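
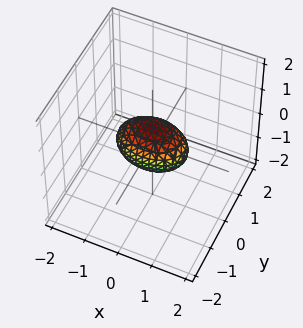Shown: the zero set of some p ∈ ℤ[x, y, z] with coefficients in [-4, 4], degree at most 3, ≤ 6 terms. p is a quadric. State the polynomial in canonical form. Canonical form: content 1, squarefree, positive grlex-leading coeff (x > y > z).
1. deg p = 2.
2. Symmetries: it's symmetric under z → −z, forcing even powers of z; mirror symmetry y ↦ −y ⇒ only even powers of y; it's symmetric under x → −x, forcing even powers of x.
3. Against the integer gridlines: among the integer gridlines, it crosses the x-axis at x ∈ {-1, 1}.
4. The integer polynomial consistent with all of this is the stated p.

x^2 + 2*y^2 + 2*z^2 - 1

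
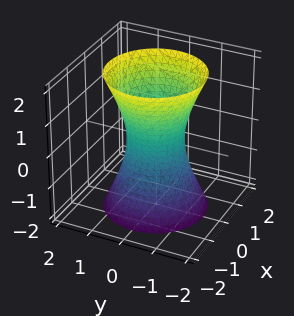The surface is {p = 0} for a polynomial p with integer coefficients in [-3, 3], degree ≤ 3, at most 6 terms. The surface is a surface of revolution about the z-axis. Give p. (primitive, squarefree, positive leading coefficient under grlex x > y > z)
Degree: no degree-1 surface has this shape, so deg p = 2.
Symmetries: rotational symmetry about the z-axis ⇒ p depends on x, y only through x² + y².
From the axis intercepts and sections: a circular section at z = -1 has radius exactly 1; no z-intercept at any integer in the box.
The integer polynomial consistent with all of this is the stated p.

3*x^2 + 3*y^2 - z^2 - 2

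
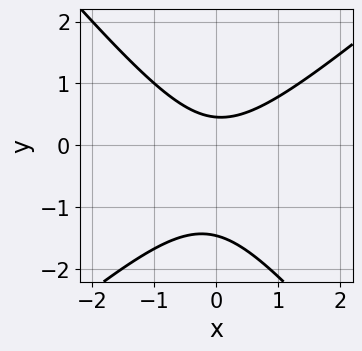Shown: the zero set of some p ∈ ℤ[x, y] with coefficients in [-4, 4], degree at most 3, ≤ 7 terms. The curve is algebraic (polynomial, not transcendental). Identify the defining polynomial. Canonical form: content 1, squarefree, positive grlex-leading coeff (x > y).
1. The degree is 2 — a generic line meets the curve in up to 2 points.
2. Observable constraints: the curve avoids every integer x-axis point in the box.
3. These observations pin down the coefficients.

3*x^2 - x*y - 3*y^2 - 3*y + 2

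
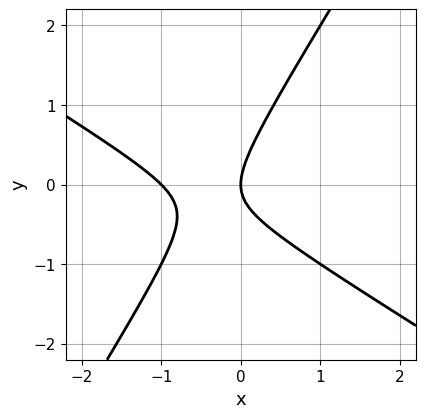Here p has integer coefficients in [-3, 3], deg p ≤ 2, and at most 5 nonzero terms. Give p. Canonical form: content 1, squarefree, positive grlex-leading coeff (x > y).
x^2 + x*y - y^2 + x

(a) The degree is 2 — the shape is more complex than any degree-1 curve.
(b) Reading off the gridlines: it meets the y-axis at y = 0 (among the integer gridlines); among the integer gridlines, it crosses the x-axis at x ∈ {-1, 0}.
(c) The integer polynomial consistent with all of this is the stated p.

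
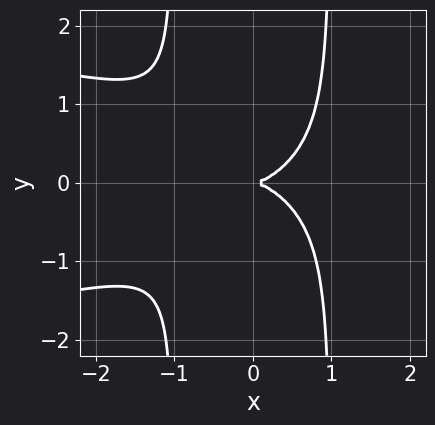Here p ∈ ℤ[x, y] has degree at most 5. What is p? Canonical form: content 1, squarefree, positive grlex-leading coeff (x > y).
3*x^2*y^2 + 2*x^3 - 3*y^2

1. deg p = 4.
2. Symmetries: mirror symmetry y ↦ −y ⇒ only even powers of y.
3. Reading off the gridlines: one x-axis crossing is at x = 0; one y-axis crossing is at y = 0.
4. Matching integer coefficients to the picture gives p.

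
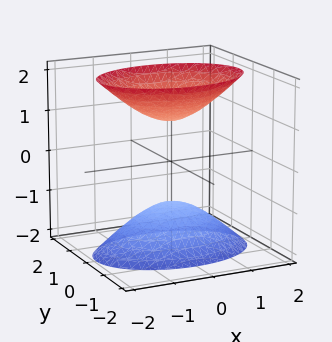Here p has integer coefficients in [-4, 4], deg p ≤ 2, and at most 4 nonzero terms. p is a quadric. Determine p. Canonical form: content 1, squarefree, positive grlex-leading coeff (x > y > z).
x^2 + 2*y^2 - z^2 + 1

There are 2 components.
Degree: two sheets facing apart; a quadric, so deg p = 2.
Symmetries: it's symmetric under y → −y, forcing even powers of y; the z ↦ −z reflection is a symmetry, so z appears only in even powers; mirror symmetry x ↦ −x ⇒ only even powers of x.
Observable constraints: it misses every integer gridline on the x-axis; among the integer gridlines, it crosses the z-axis at z ∈ {-1, 1}; the surface avoids every integer y-axis point in the box.
These observations pin down the coefficients.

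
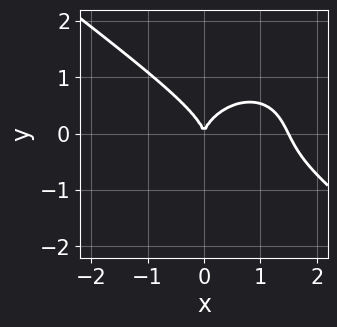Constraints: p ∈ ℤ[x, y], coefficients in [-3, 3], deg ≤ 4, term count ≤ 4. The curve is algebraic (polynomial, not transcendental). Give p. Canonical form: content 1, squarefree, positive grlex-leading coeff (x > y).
First, the degree is 3 — a generic line meets the curve in up to 3 points.
Then, from the axis intercepts and sections: it meets the y-axis at y = 0 (among the integer gridlines); one x-axis crossing is at x = 0.
Finally, assembling these constraints gives the stated polynomial.

2*x^3 + x^2*y + 3*y^3 - 3*x^2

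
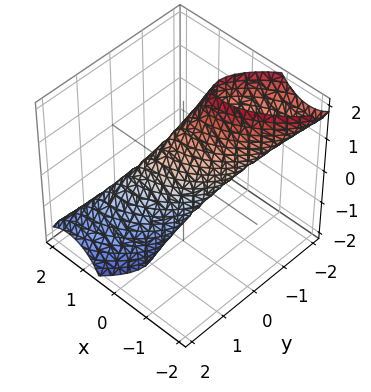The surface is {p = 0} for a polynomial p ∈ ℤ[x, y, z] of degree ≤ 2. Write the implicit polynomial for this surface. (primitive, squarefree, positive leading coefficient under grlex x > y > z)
2*x^2 - 3*x*y + 3*y^2 + 3*y*z + z^2 - 1

1. Degree: no degree-1 surface has this shape, so deg p = 2.
2. Checking where it meets the axes: the z-axis gridline crossings are at z ∈ {-1, 1}.
3. Putting this together gives p.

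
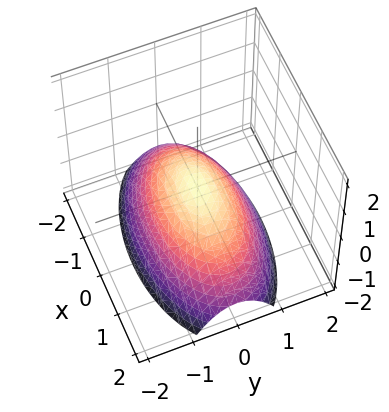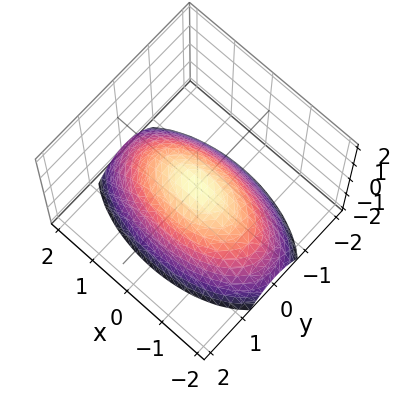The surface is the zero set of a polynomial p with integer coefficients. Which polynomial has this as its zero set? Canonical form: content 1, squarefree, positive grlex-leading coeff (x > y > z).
x^2 + 3*y^2 + 3*z

First, deg p = 2. A paraboloid; a quadric.
Next, symmetries: it's symmetric under y → −y, forcing even powers of y; the x ↦ −x reflection is a symmetry, so x appears only in even powers.
Next, against the integer gridlines: it crosses the z-axis at the gridline z = 0; it meets the y-axis at y = 0 (among the integer gridlines).
Finally, solving for integer coefficients yields p as stated.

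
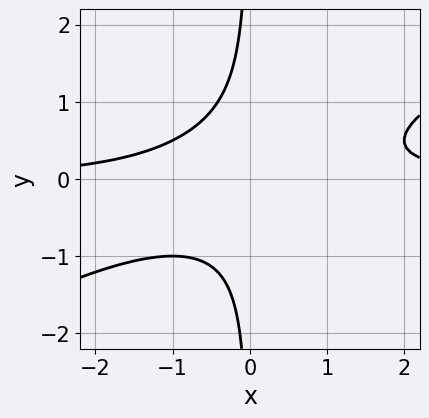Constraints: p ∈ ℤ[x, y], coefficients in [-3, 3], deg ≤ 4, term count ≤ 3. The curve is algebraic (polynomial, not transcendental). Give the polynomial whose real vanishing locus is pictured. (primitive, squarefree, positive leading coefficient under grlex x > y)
x^2*y - 2*x*y^2 - 1

1. Degree: the shape is more complex than any degree-2 curve, so deg p = 3.
2. From the axis intercepts and sections: no x-intercept at any integer in the box; the curve avoids every integer y-axis point in the box.
3. These observations pin down the coefficients.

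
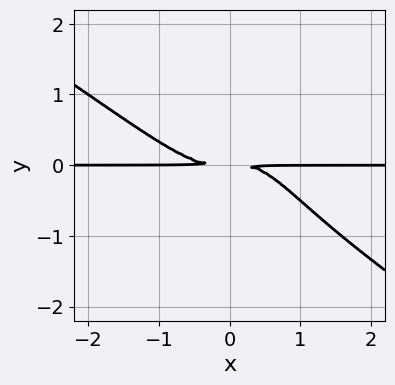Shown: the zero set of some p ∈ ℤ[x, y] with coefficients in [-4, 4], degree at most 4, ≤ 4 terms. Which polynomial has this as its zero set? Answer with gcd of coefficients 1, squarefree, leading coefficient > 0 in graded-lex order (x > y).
2*x^3*y + 3*x^2*y^2 - x*y^2 + 2*y^2

Degree: no degree-3 curve has this shape, so deg p = 4.
Against the integer gridlines: every point of the x-axis in the box is on the curve.
These observations pin down the coefficients.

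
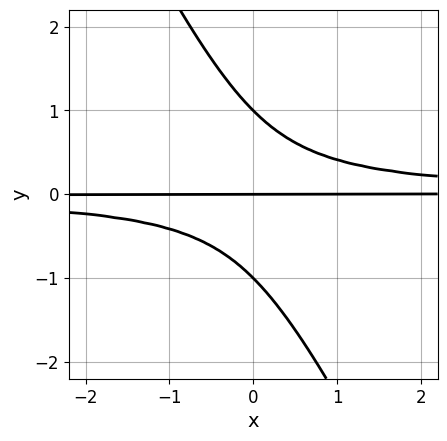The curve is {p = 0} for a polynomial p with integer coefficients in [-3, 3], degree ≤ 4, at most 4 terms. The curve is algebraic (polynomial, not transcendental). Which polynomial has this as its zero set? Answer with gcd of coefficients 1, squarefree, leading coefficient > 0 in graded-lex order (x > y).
2*x*y^2 + y^3 - y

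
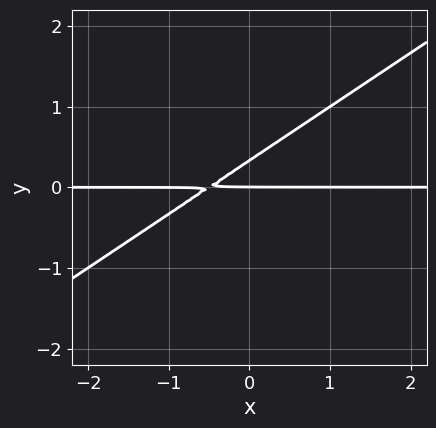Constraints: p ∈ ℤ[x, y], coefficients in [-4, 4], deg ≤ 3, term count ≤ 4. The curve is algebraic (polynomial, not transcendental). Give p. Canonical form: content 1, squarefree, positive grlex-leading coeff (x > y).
1. deg p = 2.
2. Reading off the gridlines: the visible x-axis segment lies entirely on the curve; it crosses the y-axis at the gridline y = 0.
3. These observations pin down the coefficients.

2*x*y - 3*y^2 + y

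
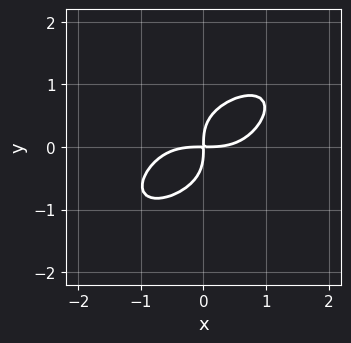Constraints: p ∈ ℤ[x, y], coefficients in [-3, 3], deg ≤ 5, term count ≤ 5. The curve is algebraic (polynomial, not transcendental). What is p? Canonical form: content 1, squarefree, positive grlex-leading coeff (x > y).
x^4 + 2*y^4 - 2*x*y

Degree: a generic line meets the curve in up to 4 points, so deg p = 4.
Putting this together gives p.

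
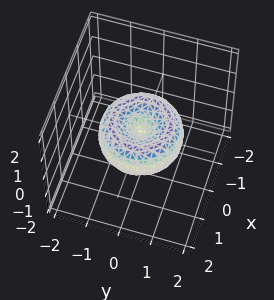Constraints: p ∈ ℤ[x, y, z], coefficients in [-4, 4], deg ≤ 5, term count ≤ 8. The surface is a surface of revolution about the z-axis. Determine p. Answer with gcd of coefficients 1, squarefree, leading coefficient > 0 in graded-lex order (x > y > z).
2*x^4 + 4*x^2*y^2 + 2*y^4 - 3*x^2 - 3*y^2 + 3*z^2

First, degree: the shape is more complex than any degree-3 surface, so deg p = 4.
Next, symmetry: every cross-section ⟂ z is a circle, so x, y appear only via x² + y².
Next, from the visible intercepts: one z-axis crossing is at z = 0; one x-axis crossing is at x = 0; a circular section at z = 0 has radius between 1 and 2; it crosses the y-axis at the gridline y = 0.
Finally, these observations pin down the coefficients.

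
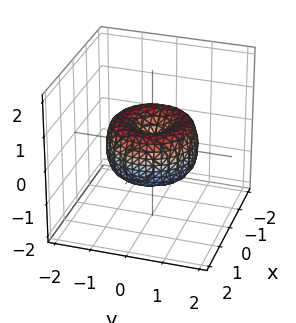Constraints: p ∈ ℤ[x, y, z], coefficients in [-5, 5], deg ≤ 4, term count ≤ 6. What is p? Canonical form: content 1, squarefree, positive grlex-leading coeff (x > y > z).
2*x^4 + 4*x^2*y^2 + 2*y^4 - 3*x^2 - 3*y^2 + 2*z^2

First, degree: no degree-3 surface has this shape, so deg p = 4.
Next, by symmetry, the z-axis is an axis of rotation, so x and y enter only as x² + y².
Then, from the visible intercepts: one x-axis crossing is at x = 0; it crosses the y-axis at the gridline y = 0.
Finally, these observations pin down the coefficients.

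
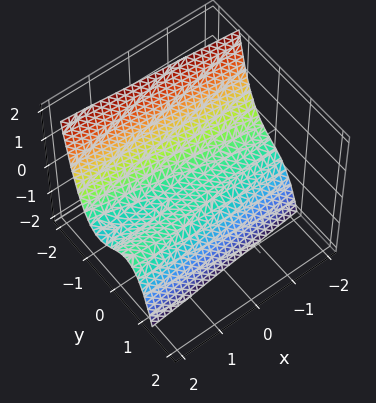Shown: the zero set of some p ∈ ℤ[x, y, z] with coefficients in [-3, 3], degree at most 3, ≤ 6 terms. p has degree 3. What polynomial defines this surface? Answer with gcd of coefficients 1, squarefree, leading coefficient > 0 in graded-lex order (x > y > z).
1. deg p = 3.
2. From the visible intercepts: it meets the y-axis at y = -1 (among the integer gridlines); no x-intercept at any integer in the box.
3. These observations pin down the coefficients.

3*y^3 - x*y + y^2 + 3*z + 2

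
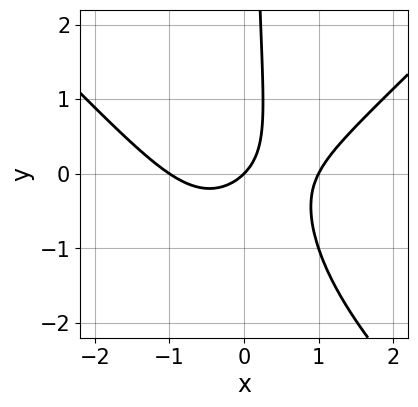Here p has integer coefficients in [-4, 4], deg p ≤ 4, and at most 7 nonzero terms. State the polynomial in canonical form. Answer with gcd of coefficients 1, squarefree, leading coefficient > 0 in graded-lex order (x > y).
x^3 - x*y^2 - 2*x*y - x + y

(a) Degree: a generic line meets the curve in up to 3 points, so deg p = 3.
(b) Against the integer gridlines: it crosses the y-axis at the gridline y = 0; among the integer gridlines, it crosses the x-axis at x ∈ {-1, 0, 1}.
(c) Matching integer coefficients to the picture gives p.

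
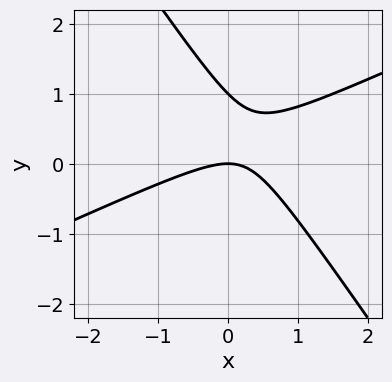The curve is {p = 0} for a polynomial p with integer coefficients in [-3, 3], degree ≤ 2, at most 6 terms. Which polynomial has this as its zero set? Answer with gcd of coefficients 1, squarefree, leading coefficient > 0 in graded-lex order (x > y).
First, the degree is 2 — no degree-1 curve has this shape.
Next, from the visible intercepts: among the integer gridlines, it crosses the y-axis at y ∈ {0, 1}; it crosses the x-axis at the gridline x = 0.
Finally, the integer polynomial consistent with all of this is the stated p.

2*x^2 - 3*x*y - 3*y^2 + 3*y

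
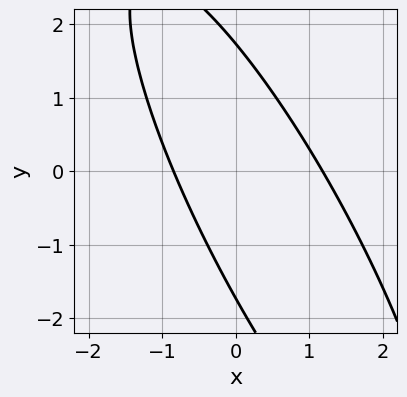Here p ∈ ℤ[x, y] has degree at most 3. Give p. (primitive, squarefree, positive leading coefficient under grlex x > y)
1. Degree: the shape is more complex than any degree-1 curve, so deg p = 2.
2. The integer polynomial consistent with all of this is the stated p.

3*x^2 + 3*x*y + y^2 - x - 3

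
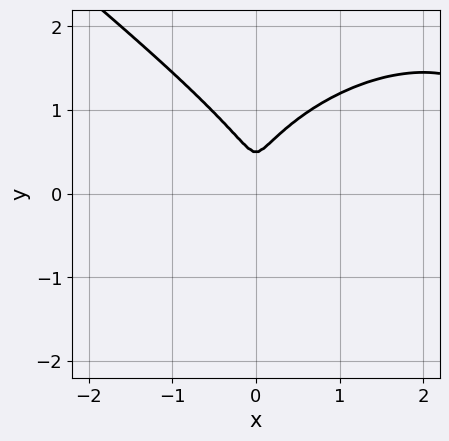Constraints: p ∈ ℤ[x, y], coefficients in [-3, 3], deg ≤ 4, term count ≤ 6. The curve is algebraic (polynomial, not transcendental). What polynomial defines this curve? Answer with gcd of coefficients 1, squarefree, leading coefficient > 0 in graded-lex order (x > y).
Degree: a generic line meets the curve in up to 3 points, so deg p = 3.
Solving for integer coefficients yields p as stated.

x^3 + 2*y^3 - 3*x^2 - y^2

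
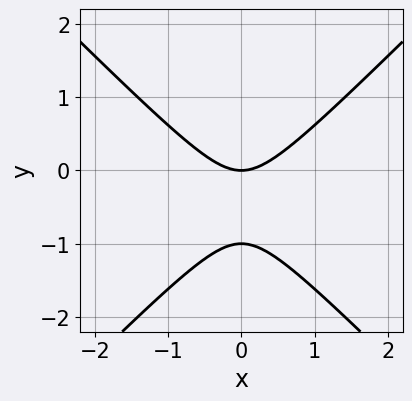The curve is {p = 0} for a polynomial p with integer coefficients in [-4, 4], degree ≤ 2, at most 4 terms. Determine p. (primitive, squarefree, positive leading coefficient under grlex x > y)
(a) The degree is 2 — no degree-1 curve has this shape.
(b) Symmetries: the x ↦ −x reflection is a symmetry, so x appears only in even powers.
(c) Against the integer gridlines: one x-axis crossing is at x = 0; the y-axis gridline crossings are at y ∈ {-1, 0}.
(d) Assembling these constraints gives the stated polynomial.

x^2 - y^2 - y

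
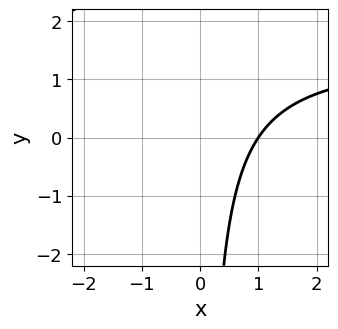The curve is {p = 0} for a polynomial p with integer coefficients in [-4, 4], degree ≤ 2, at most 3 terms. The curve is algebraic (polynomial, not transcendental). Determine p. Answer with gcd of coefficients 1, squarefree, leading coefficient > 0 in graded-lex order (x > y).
2*x*y - 3*x + 3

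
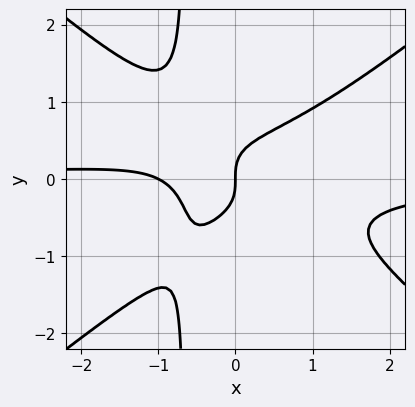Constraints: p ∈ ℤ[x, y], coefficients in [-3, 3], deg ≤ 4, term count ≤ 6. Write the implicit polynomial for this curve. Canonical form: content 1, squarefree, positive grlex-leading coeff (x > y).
2*x^3*y - 3*x*y^3 - 2*y^3 + x^2 + x

1. The degree is 4 — the shape is more complex than any degree-3 curve.
2. From the axis intercepts and sections: the x-axis gridline crossings are at x ∈ {-1, 0}; it crosses the y-axis at the gridline y = 0.
3. Fitting integer coefficients to these (and the overall shape) gives p.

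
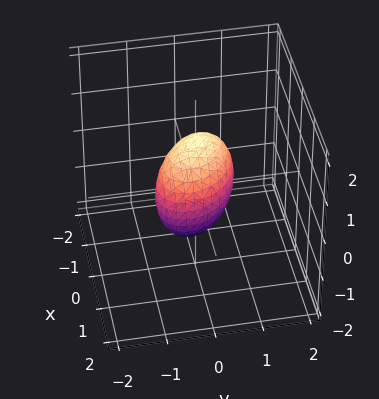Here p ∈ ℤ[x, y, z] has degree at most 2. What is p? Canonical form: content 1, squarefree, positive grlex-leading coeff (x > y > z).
(a) deg p = 2.
(b) Observable constraints: among the integer gridlines, it crosses the z-axis at z ∈ {-1, 1}.
(c) Fitting integer coefficients to these (and the overall shape) gives p.

3*x^2 + 2*x*y + x*z + 3*y^2 + 2*z^2 - 2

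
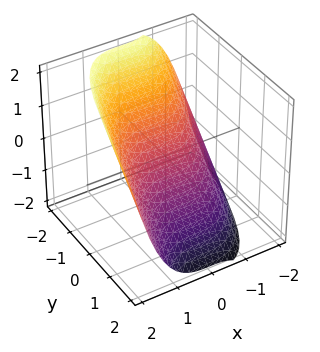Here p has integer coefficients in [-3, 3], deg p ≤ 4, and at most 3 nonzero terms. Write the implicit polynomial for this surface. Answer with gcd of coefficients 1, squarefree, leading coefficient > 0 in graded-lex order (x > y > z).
deg p = 3.
From the axis intercepts and sections: it crosses the y-axis at the gridline y = 0; one z-axis crossing is at z = 0; it meets the x-axis at x = 0 (among the integer gridlines).
Matching integer coefficients to the picture gives p.

x^3 - 3*y - 3*z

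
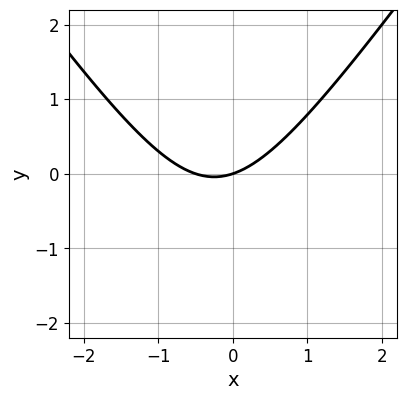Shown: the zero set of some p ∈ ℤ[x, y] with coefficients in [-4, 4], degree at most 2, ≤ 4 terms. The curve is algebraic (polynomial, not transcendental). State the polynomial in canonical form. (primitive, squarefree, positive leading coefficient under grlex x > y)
2*x^2 - y^2 + x - 3*y

(a) deg p = 2. A generic line meets the curve in up to 2 points.
(b) From the visible intercepts: one x-axis crossing is at x = 0; it meets the y-axis at y = 0 (among the integer gridlines).
(c) Together with the visible shape, these determine p as stated.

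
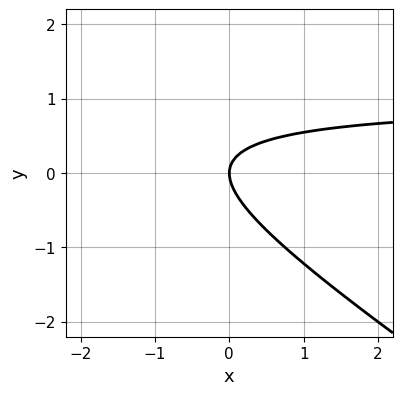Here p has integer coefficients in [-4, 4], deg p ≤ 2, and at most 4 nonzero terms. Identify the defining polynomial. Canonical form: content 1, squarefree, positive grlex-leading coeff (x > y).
2*x*y + 3*y^2 - 2*x

deg p = 2. The shape is more complex than any degree-1 curve.
Checking where it meets the axes: it meets the x-axis at x = 0 (among the integer gridlines); it meets the y-axis at y = 0 (among the integer gridlines).
Solving for integer coefficients yields p as stated.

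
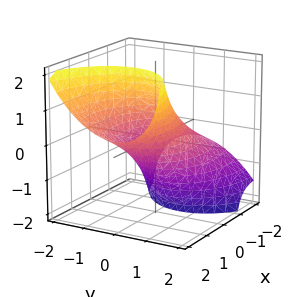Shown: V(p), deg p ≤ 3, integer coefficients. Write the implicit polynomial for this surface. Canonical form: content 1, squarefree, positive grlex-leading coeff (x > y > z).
x^2 - 3*x*z + 2*y^2 + y*z + z^2 - 2

1. Degree: no degree-1 surface has this shape, so deg p = 2.
2. Observable constraints: among the integer gridlines, it crosses the y-axis at y ∈ {-1, 1}.
3. Putting this together gives p.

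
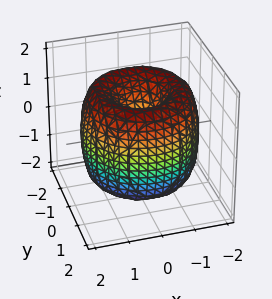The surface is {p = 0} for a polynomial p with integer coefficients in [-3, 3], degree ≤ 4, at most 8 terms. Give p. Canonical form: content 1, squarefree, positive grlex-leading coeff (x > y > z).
1. The degree is 4 — no degree-3 surface has this shape.
2. Symmetries: every cross-section ⟂ z is a circle, so x, y appear only via x² + y².
3. From the visible intercepts: it crosses the x-axis at the gridline x = 0; one y-axis crossing is at y = 0; one z-axis crossing is at z = 0.
4. Fitting integer coefficients to these (and the overall shape) gives p.

x^4 + 2*x^2*y^2 + y^4 - 3*x^2 - 3*y^2 + z^2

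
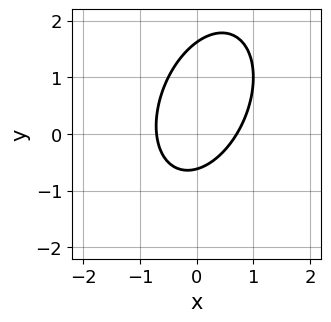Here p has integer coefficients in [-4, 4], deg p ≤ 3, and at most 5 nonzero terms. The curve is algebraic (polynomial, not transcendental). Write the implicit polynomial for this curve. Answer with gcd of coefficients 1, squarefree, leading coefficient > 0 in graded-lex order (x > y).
2*x^2 - x*y + y^2 - y - 1

1. deg p = 2. A generic line meets the curve in up to 2 points.
2. The integer polynomial consistent with all of this is the stated p.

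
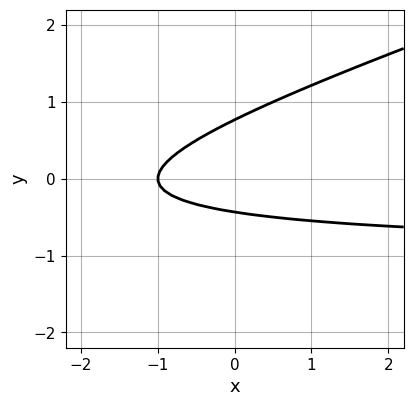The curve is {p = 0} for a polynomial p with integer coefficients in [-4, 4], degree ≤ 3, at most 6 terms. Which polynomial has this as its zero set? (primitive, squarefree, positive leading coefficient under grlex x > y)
(a) deg p = 2. The shape is more complex than any degree-1 curve.
(b) From the visible intercepts: one x-axis crossing is at x = -1.
(c) Together with the visible shape, these determine p as stated.

x*y - 3*y^2 + x + y + 1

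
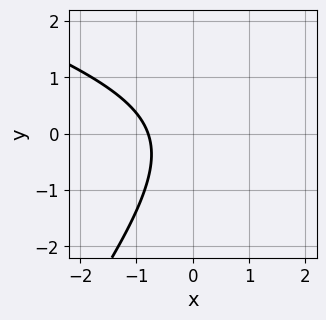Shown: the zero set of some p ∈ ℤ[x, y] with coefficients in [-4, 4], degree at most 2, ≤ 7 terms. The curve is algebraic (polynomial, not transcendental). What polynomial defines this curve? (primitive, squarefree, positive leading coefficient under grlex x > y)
1. Degree: no degree-1 curve has this shape, so deg p = 2.
2. From the visible intercepts: no y-intercept at any integer in the box.
3. Solving for integer coefficients yields p as stated.

x^2 + 2*x*y - 2*y^2 - 3*x - 3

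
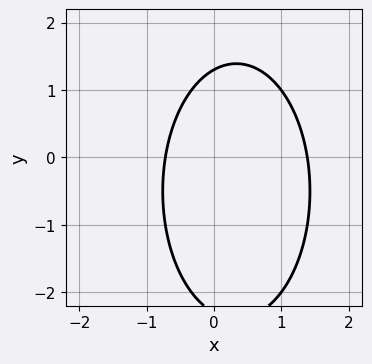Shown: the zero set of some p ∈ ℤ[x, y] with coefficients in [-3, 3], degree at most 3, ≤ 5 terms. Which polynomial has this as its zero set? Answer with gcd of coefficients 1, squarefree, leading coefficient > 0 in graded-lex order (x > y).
3*x^2 + y^2 - 2*x + y - 3

(a) The degree is 2 — no degree-1 curve has this shape.
(b) Solving for integer coefficients yields p as stated.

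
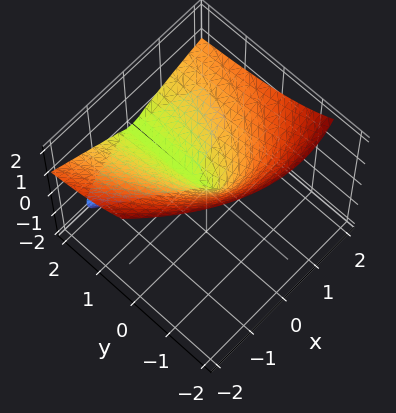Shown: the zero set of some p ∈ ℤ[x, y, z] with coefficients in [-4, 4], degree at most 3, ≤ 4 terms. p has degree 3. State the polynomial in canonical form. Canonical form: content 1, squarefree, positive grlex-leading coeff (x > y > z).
x*z^2 + 3*y*z^2 + 2*z^3 - 2*x^2

1. deg p = 3.
2. From the axis intercepts and sections: it crosses the z-axis at the gridline z = 0; the visible y-axis segment lies entirely on the surface; it meets the x-axis at x = 0 (among the integer gridlines).
3. Fitting integer coefficients to these (and the overall shape) gives p.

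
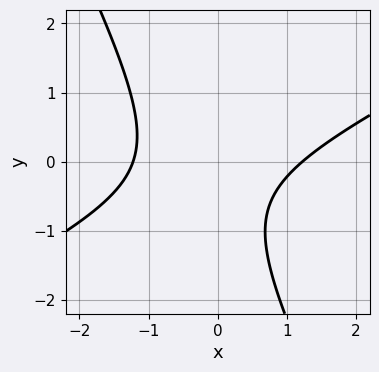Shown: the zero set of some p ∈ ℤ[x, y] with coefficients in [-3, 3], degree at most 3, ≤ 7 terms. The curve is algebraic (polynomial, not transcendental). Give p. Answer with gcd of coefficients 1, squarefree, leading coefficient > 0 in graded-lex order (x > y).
deg p = 2.
From the visible intercepts: no y-intercept at any integer in the box.
These observations pin down the coefficients.

2*x^2 - 3*x*y - 2*y^2 - 2*y - 3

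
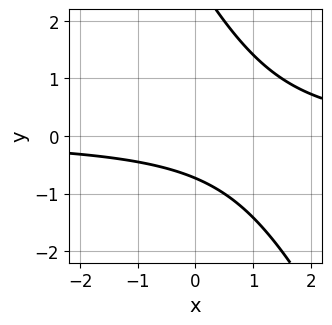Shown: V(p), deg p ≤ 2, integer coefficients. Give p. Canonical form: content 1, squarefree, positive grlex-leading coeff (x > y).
(a) The degree is 2 — no degree-1 curve has this shape.
(b) Observable constraints: the curve avoids every integer x-axis point in the box.
(c) Fitting integer coefficients to these (and the overall shape) gives p.

2*x*y + y^2 - 2*y - 2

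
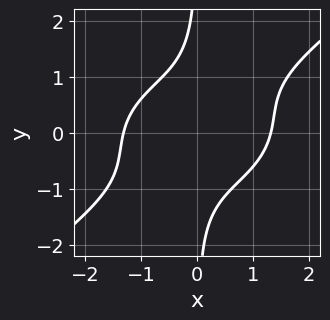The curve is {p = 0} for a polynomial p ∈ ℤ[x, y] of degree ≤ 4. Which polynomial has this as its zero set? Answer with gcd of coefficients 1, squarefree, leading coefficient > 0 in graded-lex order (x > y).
1. Degree: the shape is more complex than any degree-3 curve, so deg p = 4.
2. Against the integer gridlines: the curve avoids every integer y-axis point in the box.
3. Together with the visible shape, these determine p as stated.

x^4 - x^3*y + 2*x^2*y^2 - 3*x*y^3 - 3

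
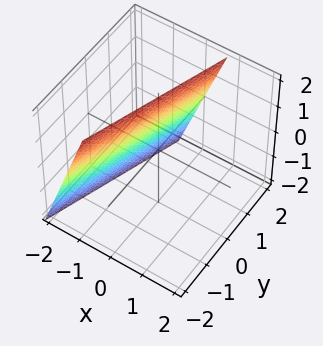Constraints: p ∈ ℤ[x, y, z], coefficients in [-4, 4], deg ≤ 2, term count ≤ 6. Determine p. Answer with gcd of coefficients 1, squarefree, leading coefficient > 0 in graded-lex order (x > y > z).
3*x - y - z + 2

1. Degree: every cross-section is a straight line — this is a plane, so deg p = 1.
2. Observable constraints: it meets the z-axis at z = 2 (among the integer gridlines); it meets the y-axis at y = 2 (among the integer gridlines).
3. Together with the visible shape, these determine p as stated.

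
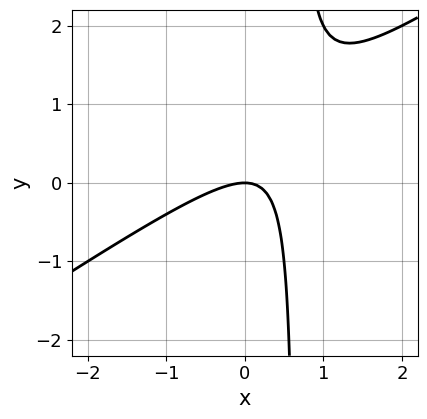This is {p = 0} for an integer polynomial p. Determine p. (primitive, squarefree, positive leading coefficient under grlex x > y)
First, the degree is 2 — no degree-1 curve has this shape.
Next, against the integer gridlines: one y-axis crossing is at y = 0; it crosses the x-axis at the gridline x = 0.
Finally, matching integer coefficients to the picture gives p.

2*x^2 - 3*x*y + 2*y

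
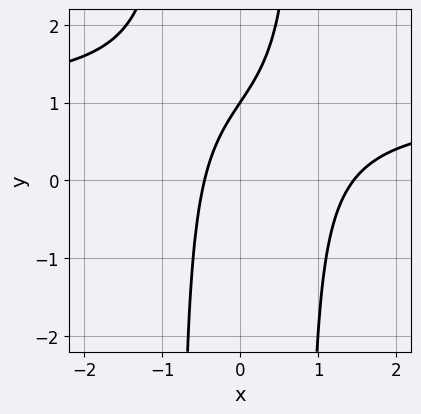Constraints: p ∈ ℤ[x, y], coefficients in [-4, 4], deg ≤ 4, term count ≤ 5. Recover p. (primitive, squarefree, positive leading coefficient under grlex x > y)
3*x^2*y - 3*x^2 + 3*x - 2*y + 2

(a) The degree is 3 — the shape is more complex than any degree-2 curve.
(b) From the axis intercepts and sections: it crosses the y-axis at the gridline y = 1.
(c) Solving for integer coefficients yields p as stated.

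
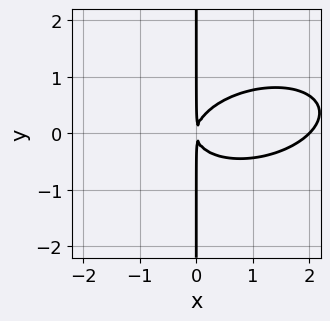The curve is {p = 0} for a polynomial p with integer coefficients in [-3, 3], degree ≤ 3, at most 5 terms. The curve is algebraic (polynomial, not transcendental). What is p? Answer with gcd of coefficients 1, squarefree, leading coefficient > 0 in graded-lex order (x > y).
x^3 - x^2*y + 3*x*y^2 - 2*x^2

First, degree: no degree-2 curve has this shape, so deg p = 3.
Then, from the axis intercepts and sections: the visible y-axis segment lies entirely on the curve; it crosses the x-axis at the gridline x = 2.
Finally, these observations pin down the coefficients.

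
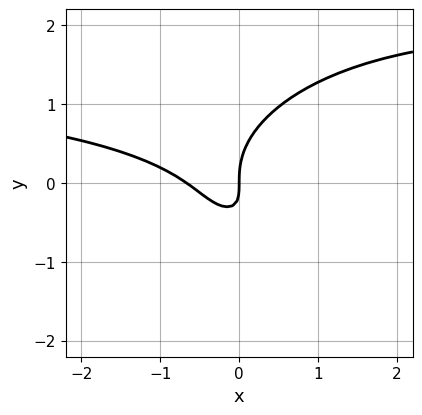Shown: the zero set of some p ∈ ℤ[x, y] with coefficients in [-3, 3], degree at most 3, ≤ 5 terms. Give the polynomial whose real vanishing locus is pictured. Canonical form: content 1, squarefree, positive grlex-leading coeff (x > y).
2*x^2*y + 3*y^3 - 3*x^2 - 3*x*y - 2*x

(a) deg p = 3. A generic line meets the curve in up to 3 points.
(b) Observable constraints: one y-axis crossing is at y = 0; it meets the x-axis at x = 0 (among the integer gridlines).
(c) Solving for integer coefficients yields p as stated.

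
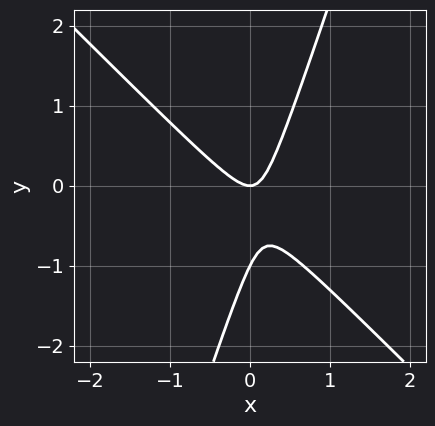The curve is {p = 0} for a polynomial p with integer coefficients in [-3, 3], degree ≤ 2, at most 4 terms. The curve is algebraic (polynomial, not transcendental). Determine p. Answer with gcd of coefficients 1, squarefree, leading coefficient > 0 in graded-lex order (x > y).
1. Degree: no degree-1 curve has this shape, so deg p = 2.
2. Checking where it meets the axes: one x-axis crossing is at x = 0; the y-axis gridline crossings are at y ∈ {-1, 0}.
3. The integer polynomial consistent with all of this is the stated p.

3*x^2 + 2*x*y - y^2 - y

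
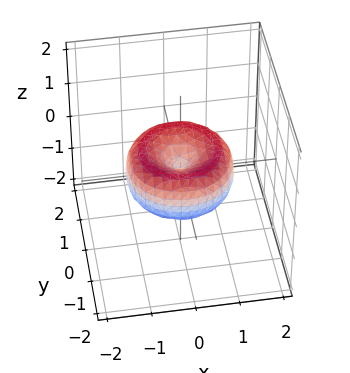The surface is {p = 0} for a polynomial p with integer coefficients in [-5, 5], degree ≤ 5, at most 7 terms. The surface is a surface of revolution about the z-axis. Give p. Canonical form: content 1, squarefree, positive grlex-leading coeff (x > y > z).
2*x^4 + 4*x^2*y^2 + 2*y^4 - 3*x^2 - 3*y^2 + 3*z^2

First, the degree is 4 — a generic line meets the surface in up to 4 points.
Next, symmetries: every cross-section ⟂ z is a circle, so x, y appear only via x² + y².
Next, from the visible intercepts: a circular section at z = 0 has radius between 1 and 2; it crosses the z-axis at the gridline z = 0; it crosses the y-axis at the gridline y = 0; it crosses the x-axis at the gridline x = 0.
Finally, solving for integer coefficients yields p as stated.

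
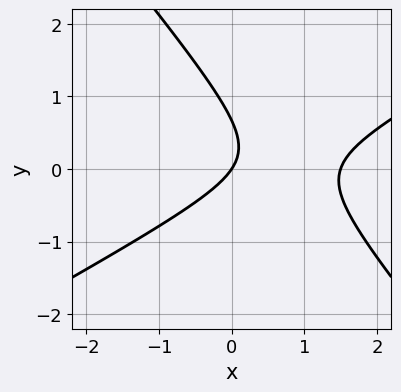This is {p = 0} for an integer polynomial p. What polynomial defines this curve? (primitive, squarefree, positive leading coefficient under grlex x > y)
2*x^2 - 2*x*y - 3*y^2 - 3*x + 2*y

1. deg p = 2. No degree-1 curve has this shape.
2. Reading off the gridlines: it crosses the y-axis at the gridline y = 0; it meets the x-axis at x = 0 (among the integer gridlines).
3. These observations pin down the coefficients.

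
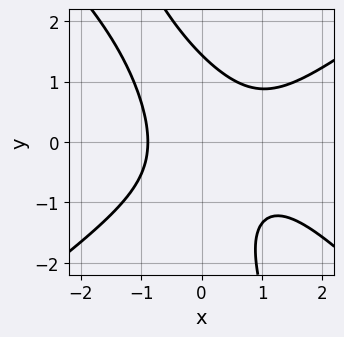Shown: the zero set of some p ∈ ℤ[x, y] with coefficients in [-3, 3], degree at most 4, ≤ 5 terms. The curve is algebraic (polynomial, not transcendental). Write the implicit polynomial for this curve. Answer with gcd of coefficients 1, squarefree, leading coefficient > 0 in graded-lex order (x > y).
2*x^3 - 3*x*y^2 - y^3 - 2*x^2 + 3

deg p = 3. No degree-2 curve has this shape.
Putting this together gives p.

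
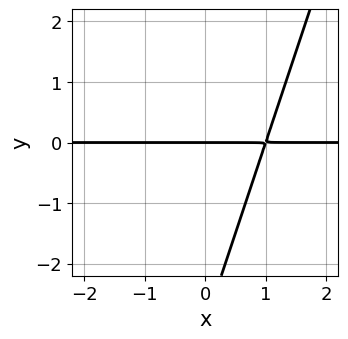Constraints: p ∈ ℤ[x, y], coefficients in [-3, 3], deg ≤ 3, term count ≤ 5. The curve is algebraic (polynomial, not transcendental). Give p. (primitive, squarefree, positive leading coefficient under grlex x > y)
3*x*y - y^2 - 3*y

(a) The degree is 2 — no degree-1 curve has this shape.
(b) Reading off the gridlines: the visible x-axis segment lies entirely on the curve; it meets the y-axis at y = 0 (among the integer gridlines).
(c) Assembling these constraints gives the stated polynomial.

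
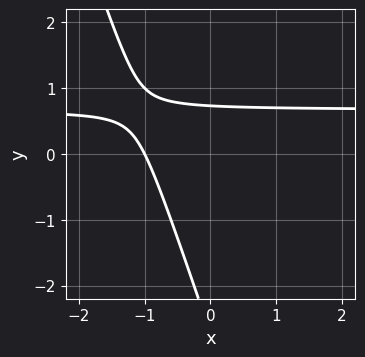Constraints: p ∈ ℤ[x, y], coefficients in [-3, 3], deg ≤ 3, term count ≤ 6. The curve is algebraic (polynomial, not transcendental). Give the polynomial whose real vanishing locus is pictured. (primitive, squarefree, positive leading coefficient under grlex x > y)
3*x*y + y^2 - 2*x + 2*y - 2

First, deg p = 2. A generic line meets the curve in up to 2 points.
Then, reading off the gridlines: it meets the x-axis at x = -1 (among the integer gridlines).
Finally, assembling these constraints gives the stated polynomial.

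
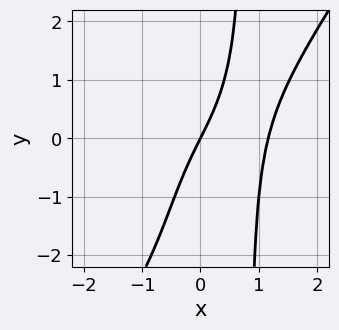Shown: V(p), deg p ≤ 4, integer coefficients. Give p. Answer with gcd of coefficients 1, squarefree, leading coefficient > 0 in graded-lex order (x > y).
The degree is 4 — a generic line meets the curve in up to 4 points.
From the axis intercepts and sections: it meets the y-axis at y = 0 (among the integer gridlines); it crosses the x-axis at the gridline x = 0.
Fitting integer coefficients to these (and the overall shape) gives p.

3*x^4 - 2*x^3*y - 2*x^3 - 2*x + y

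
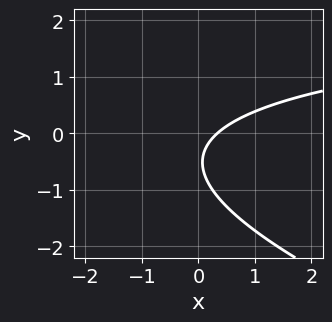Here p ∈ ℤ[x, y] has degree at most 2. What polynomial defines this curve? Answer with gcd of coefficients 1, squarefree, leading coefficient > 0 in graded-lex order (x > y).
First, the degree is 2 — no degree-1 curve has this shape.
Next, checking where it meets the axes: the curve avoids every integer y-axis point in the box.
Finally, matching integer coefficients to the picture gives p.

x*y + 3*y^2 - 3*x + 3*y + 1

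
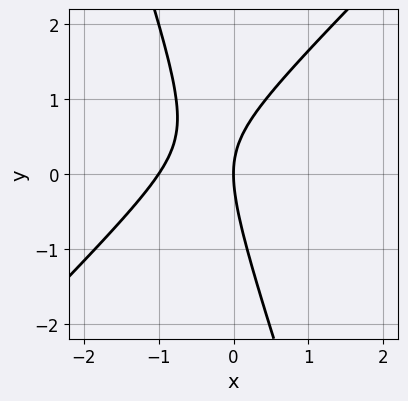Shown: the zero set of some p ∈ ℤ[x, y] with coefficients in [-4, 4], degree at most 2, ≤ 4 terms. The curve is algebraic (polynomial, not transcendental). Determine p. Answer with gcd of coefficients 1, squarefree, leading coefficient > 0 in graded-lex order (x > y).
3*x^2 - 2*x*y - y^2 + 3*x

(a) deg p = 2.
(b) Checking where it meets the axes: among the integer gridlines, it crosses the x-axis at x ∈ {-1, 0}; one y-axis crossing is at y = 0.
(c) Solving for integer coefficients yields p as stated.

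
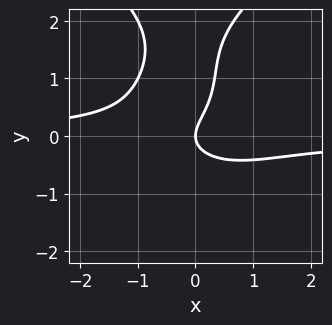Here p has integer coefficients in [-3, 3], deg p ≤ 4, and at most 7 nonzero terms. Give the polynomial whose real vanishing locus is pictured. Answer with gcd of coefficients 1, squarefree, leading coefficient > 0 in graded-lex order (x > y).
y^4 - 3*x^2*y - 3*y^3 + 3*y^2 - 2*x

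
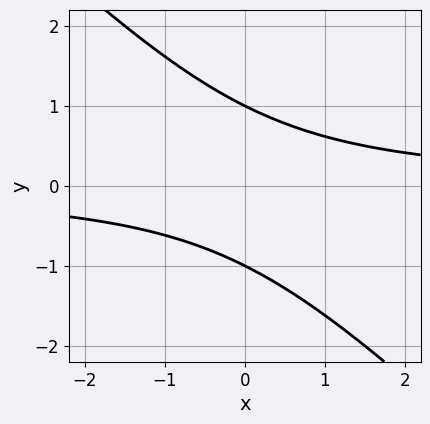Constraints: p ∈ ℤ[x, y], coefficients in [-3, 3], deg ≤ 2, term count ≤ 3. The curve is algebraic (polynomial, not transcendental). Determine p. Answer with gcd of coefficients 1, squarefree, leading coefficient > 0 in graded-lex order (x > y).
deg p = 2. No degree-1 curve has this shape.
Observable constraints: the curve avoids every integer x-axis point in the box; the y-axis gridline crossings are at y ∈ {-1, 1}.
Together with the visible shape, these determine p as stated.

x*y + y^2 - 1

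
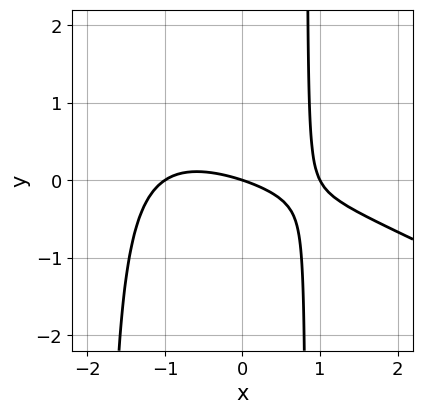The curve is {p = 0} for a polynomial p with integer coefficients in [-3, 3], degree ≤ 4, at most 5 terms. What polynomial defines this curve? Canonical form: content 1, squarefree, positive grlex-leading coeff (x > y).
First, deg p = 3. No degree-2 curve has this shape.
Next, from the visible intercepts: the x-axis gridline crossings are at x ∈ {-1, 0, 1}; it crosses the y-axis at the gridline y = 0.
Finally, assembling these constraints gives the stated polynomial.

x^3 + 2*x^2*y + 2*x*y - x - 3*y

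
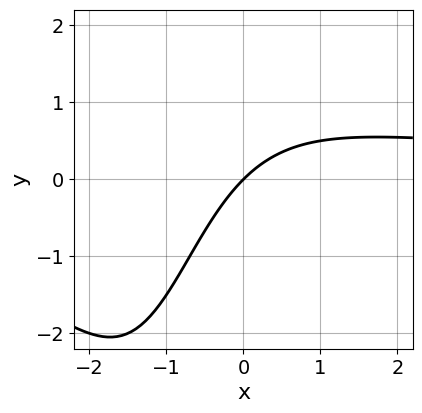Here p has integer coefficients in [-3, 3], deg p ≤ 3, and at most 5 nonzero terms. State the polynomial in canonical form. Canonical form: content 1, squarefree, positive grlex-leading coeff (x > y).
1. deg p = 3. A generic line meets the curve in up to 3 points.
2. Checking where it meets the axes: it crosses the y-axis at the gridline y = 0; it crosses the x-axis at the gridline x = 0.
3. Putting this together gives p.

x^2*y + 2*x*y - 3*x + 3*y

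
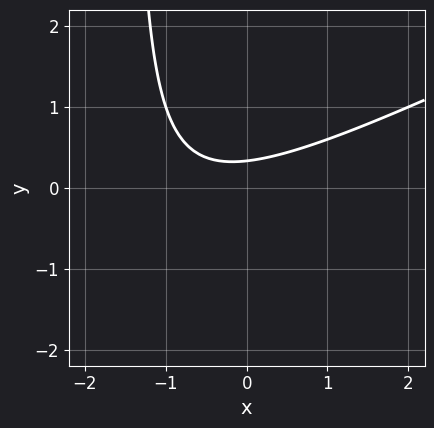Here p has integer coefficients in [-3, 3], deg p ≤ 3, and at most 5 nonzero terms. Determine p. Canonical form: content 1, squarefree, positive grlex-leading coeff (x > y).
Degree: the shape is more complex than any degree-1 curve, so deg p = 2.
Observable constraints: no x-intercept at any integer in the box.
The integer polynomial consistent with all of this is the stated p.

x^2 - 2*x*y + x - 3*y + 1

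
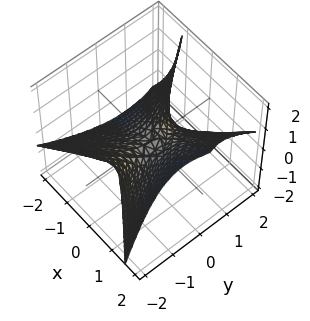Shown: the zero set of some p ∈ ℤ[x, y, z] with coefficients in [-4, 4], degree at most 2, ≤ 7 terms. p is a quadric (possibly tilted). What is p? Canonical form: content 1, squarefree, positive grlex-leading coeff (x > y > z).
2*x^2 - 2*x*z - y^2 - y*z + z

deg p = 2. The shape is more complex than any degree-1 surface.
Against the integer gridlines: it meets the y-axis at y = 0 (among the integer gridlines); it crosses the x-axis at the gridline x = 0; one z-axis crossing is at z = 0.
Matching integer coefficients to the picture gives p.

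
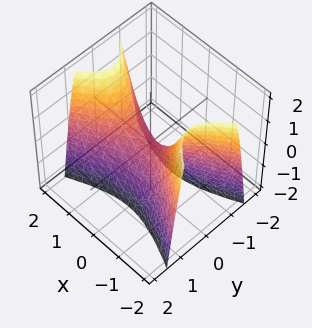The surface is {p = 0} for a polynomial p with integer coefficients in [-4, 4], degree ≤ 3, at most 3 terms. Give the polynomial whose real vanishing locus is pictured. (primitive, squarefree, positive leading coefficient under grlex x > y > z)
(a) deg p = 2.
(b) Symmetries: mirror symmetry y ↦ −y ⇒ only even powers of y; the x ↦ −x reflection is a symmetry, so x appears only in even powers.
(c) Observable constraints: one z-axis crossing is at z = 0; it meets the y-axis at y = 0 (among the integer gridlines).
(d) The integer polynomial consistent with all of this is the stated p.

x^2 - 3*y^2 - z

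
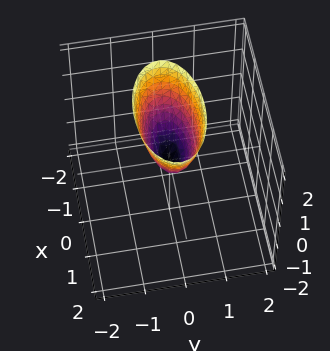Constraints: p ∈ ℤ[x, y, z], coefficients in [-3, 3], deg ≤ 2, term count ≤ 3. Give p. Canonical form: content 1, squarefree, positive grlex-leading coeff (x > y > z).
x^2 + 3*y^2 - z

(a) Degree: a paraboloid; a quadric, so deg p = 2.
(b) Symmetries: the x ↦ −x reflection is a symmetry, so x appears only in even powers; the y ↦ −y reflection is a symmetry, so y appears only in even powers.
(c) Checking where it meets the axes: one z-axis crossing is at z = 0; it meets the x-axis at x = 0 (among the integer gridlines); one y-axis crossing is at y = 0.
(d) Fitting integer coefficients to these (and the overall shape) gives p.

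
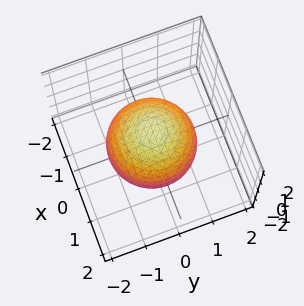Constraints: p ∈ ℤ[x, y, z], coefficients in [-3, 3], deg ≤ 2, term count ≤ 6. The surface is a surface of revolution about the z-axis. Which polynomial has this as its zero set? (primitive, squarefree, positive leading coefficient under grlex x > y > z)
Degree: the shape is more complex than any degree-1 surface, so deg p = 2.
Symmetries: rotational symmetry about the z-axis ⇒ p depends on x, y only through x² + y².
Against the integer gridlines: a circular section at z = 1 has radius between 0 and 1.
These observations pin down the coefficients.

2*x^2 + 2*y^2 + 2*z^2 - 3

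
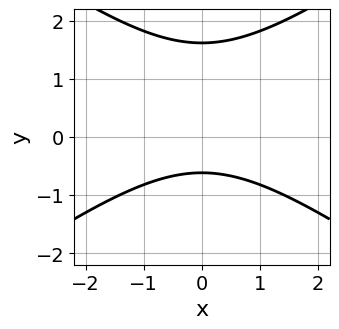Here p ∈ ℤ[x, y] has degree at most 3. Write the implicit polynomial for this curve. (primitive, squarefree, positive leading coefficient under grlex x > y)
x^2 - 2*y^2 + 2*y + 2

(a) deg p = 2.
(b) Symmetries: mirror symmetry x ↦ −x ⇒ only even powers of x.
(c) Reading off the gridlines: no x-intercept at any integer in the box.
(d) Fitting integer coefficients to these (and the overall shape) gives p.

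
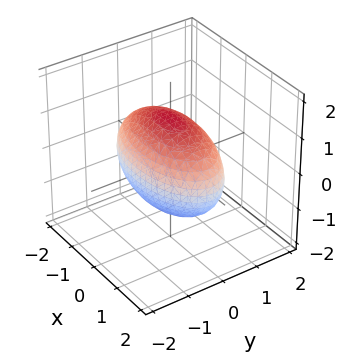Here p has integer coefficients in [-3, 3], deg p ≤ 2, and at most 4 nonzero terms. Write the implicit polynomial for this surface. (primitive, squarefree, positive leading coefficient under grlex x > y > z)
The degree is 2 — a closed, bounded, convex surface; a quadric.
Symmetries: mirror symmetry x ↦ −x ⇒ only even powers of x; the z ↦ −z reflection is a symmetry, so z appears only in even powers; it's symmetric under y → −y, forcing even powers of y.
From the visible intercepts: among the integer gridlines, it crosses the y-axis at y ∈ {-1, 1}.
The integer polynomial consistent with all of this is the stated p.

x^2 + 3*y^2 + 2*z^2 - 3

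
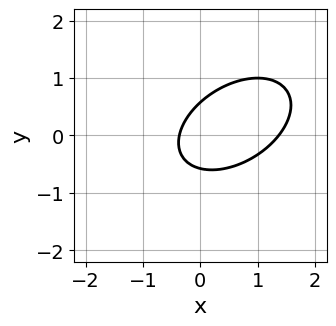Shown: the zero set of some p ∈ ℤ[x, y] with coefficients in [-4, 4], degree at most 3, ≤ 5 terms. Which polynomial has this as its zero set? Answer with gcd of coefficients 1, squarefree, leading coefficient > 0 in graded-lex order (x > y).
2*x^2 - 2*x*y + 3*y^2 - 2*x - 1

Degree: no degree-1 curve has this shape, so deg p = 2.
The integer polynomial consistent with all of this is the stated p.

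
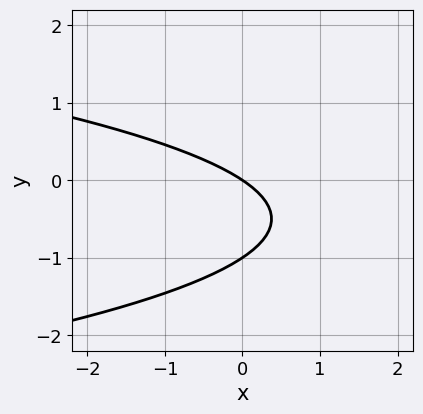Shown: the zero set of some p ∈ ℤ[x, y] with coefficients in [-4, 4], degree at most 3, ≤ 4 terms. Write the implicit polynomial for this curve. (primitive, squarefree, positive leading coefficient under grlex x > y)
The degree is 2 — the shape is more complex than any degree-1 curve.
Reading off the gridlines: the y-axis gridline crossings are at y ∈ {-1, 0}; it crosses the x-axis at the gridline x = 0.
Assembling these constraints gives the stated polynomial.

3*y^2 + 2*x + 3*y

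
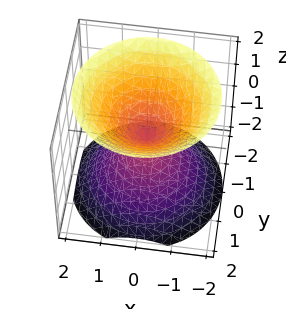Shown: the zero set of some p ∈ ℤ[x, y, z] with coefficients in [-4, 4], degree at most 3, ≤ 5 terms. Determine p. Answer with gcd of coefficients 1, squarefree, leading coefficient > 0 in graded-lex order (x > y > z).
x^2 + y^2 - z^2

I count 2 distinct pieces. They look like related sheets of one shape, so recover p as a whole.
Degree: a double cone through the origin; a quadric, so deg p = 2.
Symmetries: rotational symmetry about the z-axis ⇒ p depends on x, y only through x² + y²; the z ↦ −z reflection is a symmetry, so z appears only in even powers.
Against the integer gridlines: one z-axis crossing is at z = 0; a circular section at z = -1 has radius exactly 1.
These observations pin down the coefficients.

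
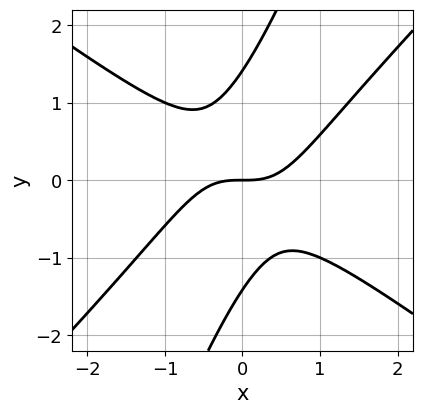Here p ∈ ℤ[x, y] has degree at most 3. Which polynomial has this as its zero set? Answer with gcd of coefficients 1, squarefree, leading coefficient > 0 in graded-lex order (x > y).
(a) The degree is 3 — a generic line meets the curve in up to 3 points.
(b) Against the integer gridlines: one y-axis crossing is at y = 0; one x-axis crossing is at x = 0.
(c) Assembling these constraints gives the stated polynomial.

2*x^3 - 3*x*y^2 + y^3 - 2*y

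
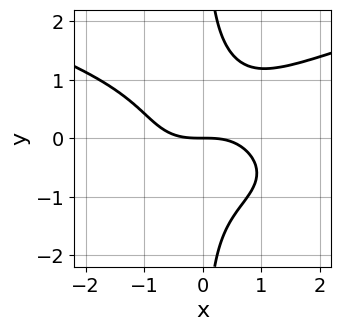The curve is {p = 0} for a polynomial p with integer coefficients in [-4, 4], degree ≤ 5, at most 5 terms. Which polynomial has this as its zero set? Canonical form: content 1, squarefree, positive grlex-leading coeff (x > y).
First, degree: a generic line meets the curve in up to 4 points, so deg p = 4.
Next, checking where it meets the axes: it crosses the x-axis at the gridline x = 0; it crosses the y-axis at the gridline y = 0.
Finally, matching integer coefficients to the picture gives p.

2*x*y^3 - x^3 - 2*y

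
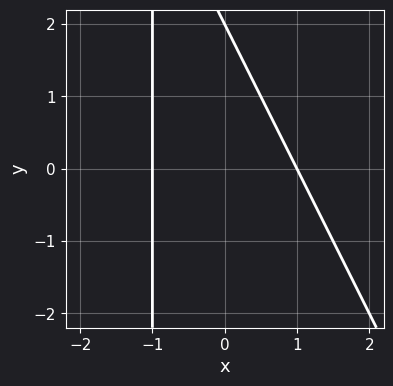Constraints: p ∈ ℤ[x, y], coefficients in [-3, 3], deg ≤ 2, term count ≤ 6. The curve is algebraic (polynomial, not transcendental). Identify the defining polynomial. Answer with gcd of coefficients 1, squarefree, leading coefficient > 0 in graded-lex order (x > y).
2*x^2 + x*y + y - 2

The degree is 2 — no degree-1 curve has this shape.
From the visible intercepts: it crosses the y-axis at the gridline y = 2; the x-axis gridline crossings are at x ∈ {-1, 1}.
Together with the visible shape, these determine p as stated.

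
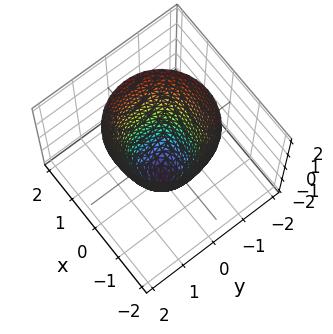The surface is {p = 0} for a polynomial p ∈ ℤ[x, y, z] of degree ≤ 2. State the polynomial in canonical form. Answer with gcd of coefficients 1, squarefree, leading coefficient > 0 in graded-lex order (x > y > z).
First, deg p = 2.
Then, symmetries: rotational symmetry about the z-axis ⇒ p depends on x, y only through x² + y².
Next, reading off the gridlines: the y-axis gridline crossings are at y ∈ {-1, 1}; one z-axis crossing is at z = -2; among the integer gridlines, it crosses the x-axis at x ∈ {-1, 1}.
Finally, fitting integer coefficients to these (and the overall shape) gives p.

2*x^2 + 2*y^2 - z - 2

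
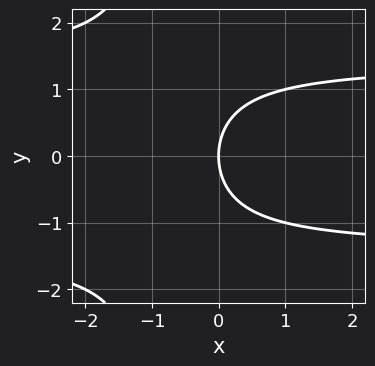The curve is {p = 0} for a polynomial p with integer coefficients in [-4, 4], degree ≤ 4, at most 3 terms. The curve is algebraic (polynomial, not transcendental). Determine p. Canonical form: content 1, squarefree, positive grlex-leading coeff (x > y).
(a) deg p = 3.
(b) Symmetries: mirror symmetry y ↦ −y ⇒ only even powers of y.
(c) From the axis intercepts and sections: one x-axis crossing is at x = 0; it meets the y-axis at y = 0 (among the integer gridlines).
(d) Assembling these constraints gives the stated polynomial.

x*y^2 + y^2 - 2*x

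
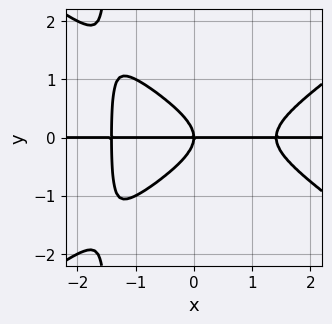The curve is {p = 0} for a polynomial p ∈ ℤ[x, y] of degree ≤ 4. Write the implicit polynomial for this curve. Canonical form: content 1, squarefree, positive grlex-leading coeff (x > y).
(a) The degree is 4 — a generic line meets the curve in up to 4 points.
(b) From the axis intercepts and sections: one y-axis crossing is at y = 0; the visible x-axis segment lies entirely on the curve.
(c) Matching integer coefficients to the picture gives p.

x^3*y - 2*x*y^3 - 3*y^3 - 2*x*y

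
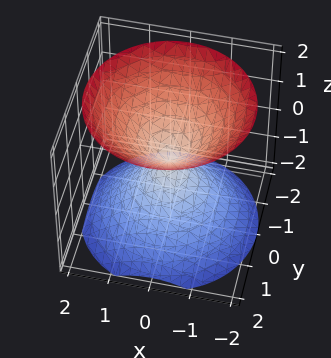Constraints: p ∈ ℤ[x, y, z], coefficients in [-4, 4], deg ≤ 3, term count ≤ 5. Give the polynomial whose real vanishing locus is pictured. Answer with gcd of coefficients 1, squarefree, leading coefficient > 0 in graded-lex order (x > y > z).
x^2 + y^2 - z^2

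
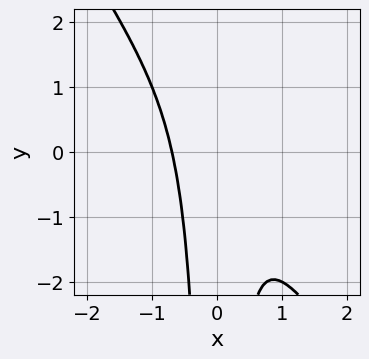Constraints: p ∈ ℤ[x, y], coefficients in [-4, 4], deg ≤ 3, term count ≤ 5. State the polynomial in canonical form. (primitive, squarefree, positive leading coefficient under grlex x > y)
3*x^3 + 2*x^2*y + 1

1. Degree: the shape is more complex than any degree-2 curve, so deg p = 3.
2. Checking where it meets the axes: it misses every integer gridline on the y-axis.
3. Together with the visible shape, these determine p as stated.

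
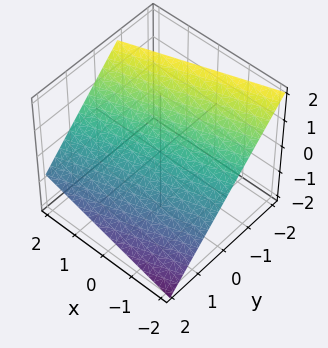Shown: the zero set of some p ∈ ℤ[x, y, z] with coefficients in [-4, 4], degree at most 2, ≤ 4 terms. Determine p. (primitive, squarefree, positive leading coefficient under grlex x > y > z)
(a) deg p = 1.
(b) Observable constraints: it crosses the x-axis at the gridline x = -2.
(c) Putting this together gives p.

x - 3*y - 3*z + 2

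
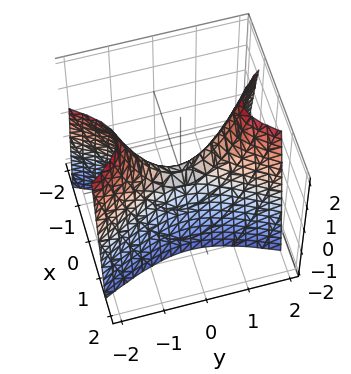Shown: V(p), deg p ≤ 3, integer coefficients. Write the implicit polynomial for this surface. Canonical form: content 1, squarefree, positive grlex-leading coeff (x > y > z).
The degree is 2 — a hyperbolic paraboloid; a quadric.
Symmetries: it's symmetric under y → −y, forcing even powers of y; it's symmetric under x → −x, forcing even powers of x.
From the visible intercepts: it meets the x-axis at x = 0 (among the integer gridlines); one z-axis crossing is at z = 0; one y-axis crossing is at y = 0.
The integer polynomial consistent with all of this is the stated p.

3*x^2 - y^2 + z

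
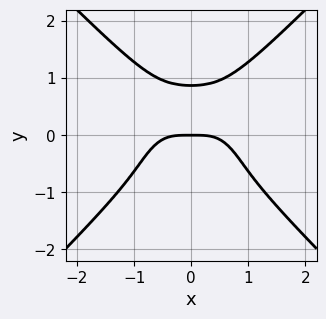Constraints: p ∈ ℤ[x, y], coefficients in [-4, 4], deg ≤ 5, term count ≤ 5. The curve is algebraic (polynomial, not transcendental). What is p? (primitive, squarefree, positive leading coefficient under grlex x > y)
3*x^4 - 3*y^4 + 2*x^2*y + 2*y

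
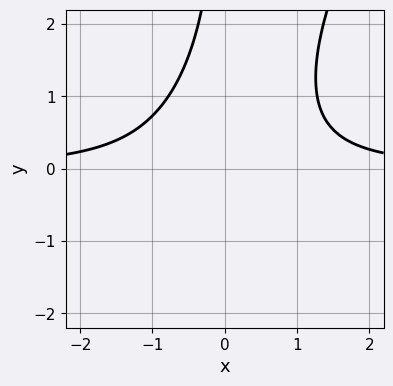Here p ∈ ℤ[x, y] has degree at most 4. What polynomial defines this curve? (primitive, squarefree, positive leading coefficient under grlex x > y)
First, deg p = 3. A generic line meets the curve in up to 3 points.
Then, reading off the gridlines: the curve avoids every integer x-axis point in the box; it misses every integer gridline on the y-axis.
Finally, matching integer coefficients to the picture gives p.

2*x^2*y - x*y^2 - 2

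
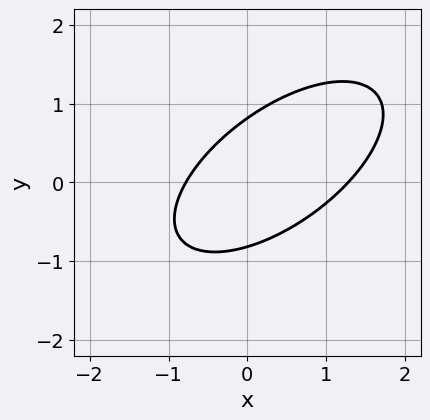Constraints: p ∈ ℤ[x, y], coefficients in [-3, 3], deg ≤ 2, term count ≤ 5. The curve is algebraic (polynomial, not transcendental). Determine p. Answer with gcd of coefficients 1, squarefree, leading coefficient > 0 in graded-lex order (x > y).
2*x^2 - 3*x*y + 3*y^2 - x - 2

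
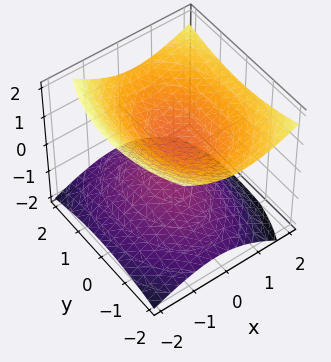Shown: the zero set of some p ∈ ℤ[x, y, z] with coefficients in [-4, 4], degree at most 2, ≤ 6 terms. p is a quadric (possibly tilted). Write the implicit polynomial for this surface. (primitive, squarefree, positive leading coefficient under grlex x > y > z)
2*x^2 - x*z + y^2 - 3*z^2 + 1

(a) There are 2 components. Treating them together as one polynomial.
(b) deg p = 2. No degree-1 surface has this shape.
(c) Observable constraints: no y-intercept at any integer in the box; no x-intercept at any integer in the box.
(d) Assembling these constraints gives the stated polynomial.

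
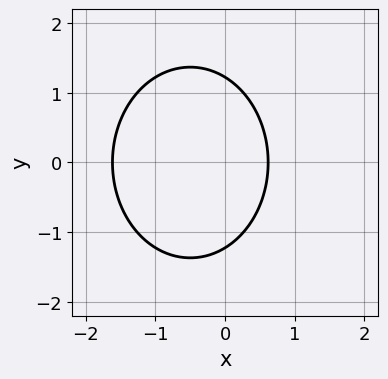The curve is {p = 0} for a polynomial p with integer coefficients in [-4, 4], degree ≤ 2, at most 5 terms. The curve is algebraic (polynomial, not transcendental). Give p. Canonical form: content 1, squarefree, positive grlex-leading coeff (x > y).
3*x^2 + 2*y^2 + 3*x - 3

First, degree: a generic line meets the curve in up to 2 points, so deg p = 2.
Then, symmetries: it's symmetric under y → −y, forcing even powers of y.
Finally, assembling these constraints gives the stated polynomial.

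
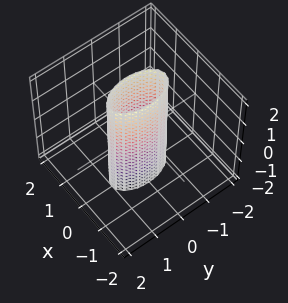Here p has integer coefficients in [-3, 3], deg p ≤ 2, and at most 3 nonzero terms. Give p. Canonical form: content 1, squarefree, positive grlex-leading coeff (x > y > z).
3*x^2 + y^2 - 1

The degree is 2 — constant cross-section along one axis; a quadric.
Symmetries: it's symmetric under x → −x, forcing even powers of x; it's symmetric under y → −y, forcing even powers of y; mirror symmetry z ↦ −z ⇒ only even powers of z.
From the axis intercepts and sections: the surface avoids every integer z-axis point in the box; the y-axis gridline crossings are at y ∈ {-1, 1}.
Assembling these constraints gives the stated polynomial.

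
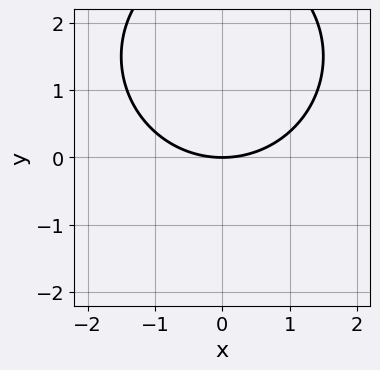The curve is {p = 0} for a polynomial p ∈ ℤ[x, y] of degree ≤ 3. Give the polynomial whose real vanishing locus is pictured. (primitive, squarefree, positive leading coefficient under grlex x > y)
(a) deg p = 2. A generic line meets the curve in up to 2 points.
(b) Symmetries: the x ↦ −x reflection is a symmetry, so x appears only in even powers.
(c) Against the integer gridlines: it crosses the x-axis at the gridline x = 0; it crosses the y-axis at the gridline y = 0.
(d) Solving for integer coefficients yields p as stated.

x^2 + y^2 - 3*y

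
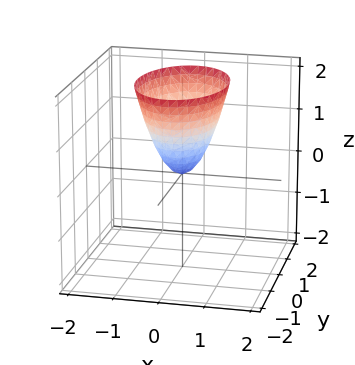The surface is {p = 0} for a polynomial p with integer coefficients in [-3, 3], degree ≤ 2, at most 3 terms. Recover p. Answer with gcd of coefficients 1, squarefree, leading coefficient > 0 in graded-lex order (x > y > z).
(a) Degree: a single bowl opening along one axis; a quadric, so deg p = 2.
(b) Symmetries: mirror symmetry x ↦ −x ⇒ only even powers of x; mirror symmetry y ↦ −y ⇒ only even powers of y.
(c) From the axis intercepts and sections: it meets the z-axis at z = 0 (among the integer gridlines); one x-axis crossing is at x = 0; it meets the y-axis at y = 0 (among the integer gridlines).
(d) Putting this together gives p.

2*x^2 + y^2 - z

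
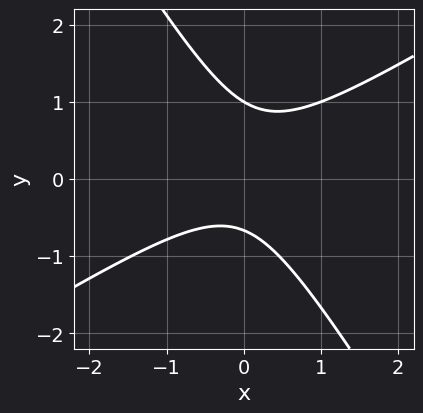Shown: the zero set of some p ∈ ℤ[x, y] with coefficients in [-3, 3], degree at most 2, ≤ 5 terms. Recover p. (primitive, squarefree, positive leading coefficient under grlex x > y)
1. deg p = 2.
2. Observable constraints: one y-axis crossing is at y = 1; no x-intercept at any integer in the box.
3. Putting this together gives p.

3*x^2 - 3*x*y - 3*y^2 + y + 2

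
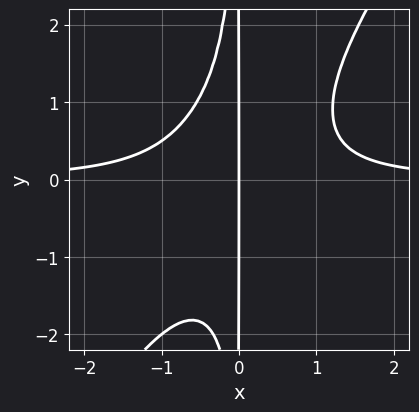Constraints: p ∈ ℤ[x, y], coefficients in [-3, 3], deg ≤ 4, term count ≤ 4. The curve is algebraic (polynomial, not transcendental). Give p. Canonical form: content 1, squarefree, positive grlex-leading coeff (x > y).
(a) Degree: no degree-3 curve has this shape, so deg p = 4.
(b) Reading off the gridlines: it meets the x-axis at x = 0 (among the integer gridlines); every point of the y-axis in the box is on the curve.
(c) Matching integer coefficients to the picture gives p.

3*x^3*y - 2*x^2*y^2 - 2*x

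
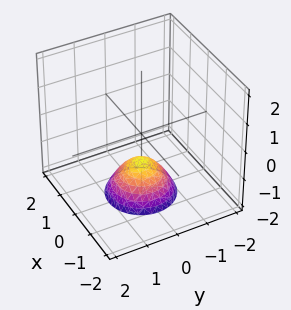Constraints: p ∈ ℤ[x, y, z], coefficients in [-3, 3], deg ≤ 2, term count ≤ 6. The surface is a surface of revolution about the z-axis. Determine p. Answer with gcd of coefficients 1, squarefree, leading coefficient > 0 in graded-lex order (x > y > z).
x^2 + y^2 + z + 1

The degree is 2 — the shape is more complex than any degree-1 surface.
By symmetry, every cross-section ⟂ z is a circle, so x, y appear only via x² + y².
Against the integer gridlines: the surface avoids every integer y-axis point in the box; a circular section at z = -2 has radius exactly 1; the surface avoids every integer x-axis point in the box; it crosses the z-axis at the gridline z = -1.
The integer polynomial consistent with all of this is the stated p.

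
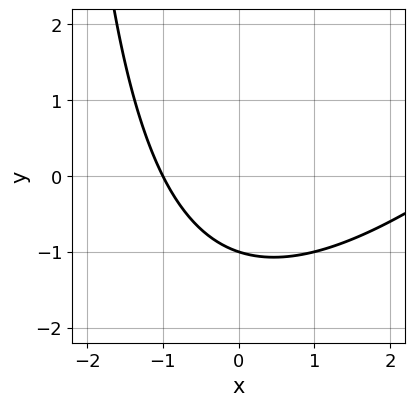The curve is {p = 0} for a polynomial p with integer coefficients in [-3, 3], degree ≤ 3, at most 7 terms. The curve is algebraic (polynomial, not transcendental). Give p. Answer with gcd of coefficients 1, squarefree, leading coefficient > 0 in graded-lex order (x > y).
x^2 - x*y - 2*x - 3*y - 3

1. deg p = 2. No degree-1 curve has this shape.
2. Reading off the gridlines: one x-axis crossing is at x = -1; it crosses the y-axis at the gridline y = -1.
3. Fitting integer coefficients to these (and the overall shape) gives p.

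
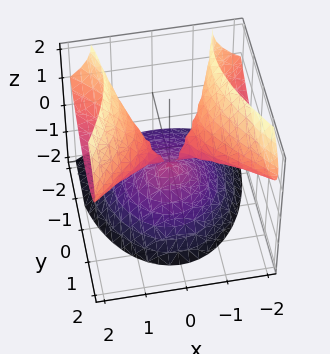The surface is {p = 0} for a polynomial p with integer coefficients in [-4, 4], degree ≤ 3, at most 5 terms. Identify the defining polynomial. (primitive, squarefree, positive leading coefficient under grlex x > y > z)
1. I count 3 distinct pieces. They look like related sheets of one shape, so recover p as a whole.
2. Degree: no degree-2 surface has this shape, so deg p = 3.
3. Against the integer gridlines: it crosses the y-axis at the gridline y = 0; one z-axis crossing is at z = 0; every point of the x-axis in the box is on the surface.
4. The integer polynomial consistent with all of this is the stated p.

3*x^2*z - 2*y*z^2 - 2*z^3 - 3*y^2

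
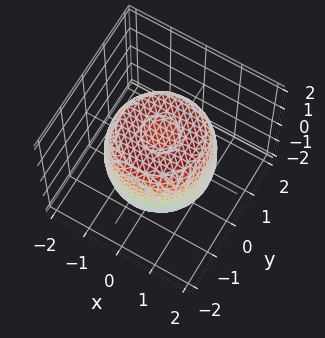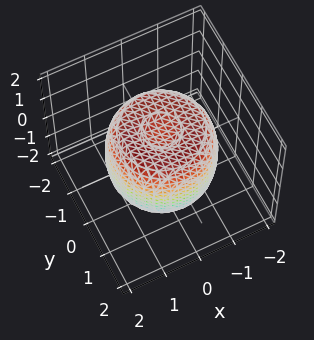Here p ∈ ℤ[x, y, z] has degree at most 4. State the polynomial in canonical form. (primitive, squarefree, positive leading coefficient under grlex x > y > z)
First, degree: no degree-3 surface has this shape, so deg p = 4.
Next, symmetry: every cross-section ⟂ z is a circle, so x, y appear only via x² + y².
Next, against the integer gridlines: a circular section at z = -1 has radius between 1 and 2; among the integer gridlines, it crosses the z-axis at z ∈ {-1, 1}.
Finally, these observations pin down the coefficients.

2*x^4 + 4*x^2*y^2 + 2*y^4 - 3*x^2 - 3*y^2 + 2*z^2 - 2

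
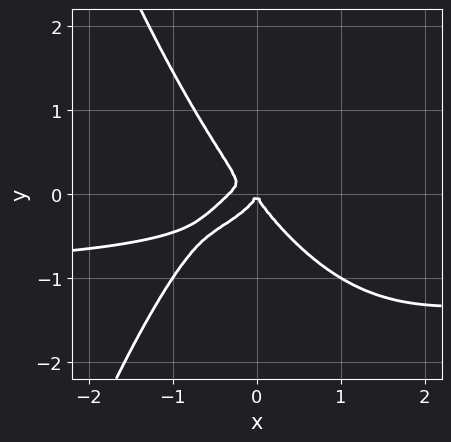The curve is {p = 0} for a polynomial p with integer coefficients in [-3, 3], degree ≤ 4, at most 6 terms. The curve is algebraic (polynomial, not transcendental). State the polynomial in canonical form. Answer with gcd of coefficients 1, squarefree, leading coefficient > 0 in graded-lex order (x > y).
1. Degree: the shape is more complex than any degree-3 curve, so deg p = 4.
2. Checking where it meets the axes: it meets the y-axis at y = 0 (among the integer gridlines); one x-axis crossing is at x = 0.
3. Solving for integer coefficients yields p as stated.

3*x^3*y + 3*x^3 - 2*x^2*y + 3*y^3 + x^2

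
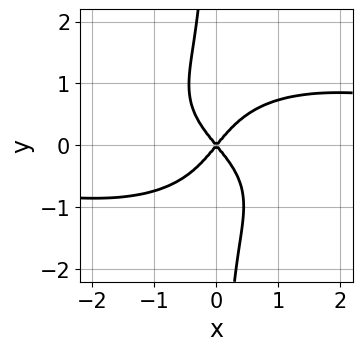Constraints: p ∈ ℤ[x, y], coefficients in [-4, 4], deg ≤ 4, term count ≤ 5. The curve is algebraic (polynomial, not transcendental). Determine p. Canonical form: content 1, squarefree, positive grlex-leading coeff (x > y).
x^3*y + 3*x*y^3 - 3*x^2 + 2*y^2

1. deg p = 4. A generic line meets the curve in up to 4 points.
2. Against the integer gridlines: it meets the y-axis at y = 0 (among the integer gridlines); it meets the x-axis at x = 0 (among the integer gridlines).
3. Matching integer coefficients to the picture gives p.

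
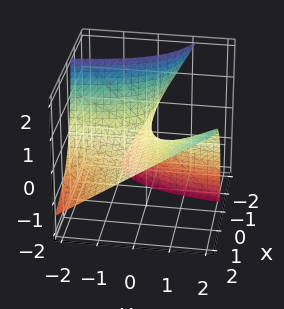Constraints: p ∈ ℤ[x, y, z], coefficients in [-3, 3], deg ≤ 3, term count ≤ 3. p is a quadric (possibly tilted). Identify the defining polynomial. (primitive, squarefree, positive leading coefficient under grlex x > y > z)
x*y - x*z - z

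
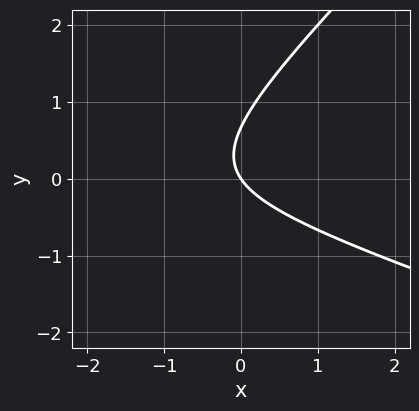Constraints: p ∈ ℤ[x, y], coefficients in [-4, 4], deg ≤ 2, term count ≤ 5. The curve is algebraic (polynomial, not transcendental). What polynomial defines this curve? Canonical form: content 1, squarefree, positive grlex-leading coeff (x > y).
1. The degree is 2 — the shape is more complex than any degree-1 curve.
2. From the axis intercepts and sections: one x-axis crossing is at x = 0; it crosses the y-axis at the gridline y = 0.
3. Fitting integer coefficients to these (and the overall shape) gives p.

x^2 + 2*x*y - 3*y^2 + 3*x + 2*y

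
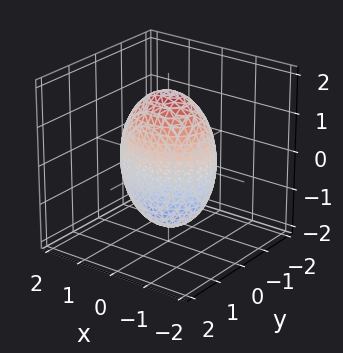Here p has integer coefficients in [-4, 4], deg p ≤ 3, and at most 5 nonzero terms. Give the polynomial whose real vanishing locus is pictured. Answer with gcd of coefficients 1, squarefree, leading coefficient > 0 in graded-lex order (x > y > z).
2*x^2 + 3*y^2 + z^2 - 3

Degree: bounded and convex; a quadric, so deg p = 2.
Symmetries: mirror symmetry y ↦ −y ⇒ only even powers of y; mirror symmetry z ↦ −z ⇒ only even powers of z; mirror symmetry x ↦ −x ⇒ only even powers of x.
Checking where it meets the axes: among the integer gridlines, it crosses the y-axis at y ∈ {-1, 1}.
The integer polynomial consistent with all of this is the stated p.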